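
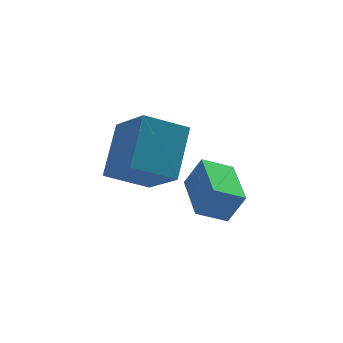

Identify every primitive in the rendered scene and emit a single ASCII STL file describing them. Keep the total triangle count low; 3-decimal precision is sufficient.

solid 
facet normal -0.888 0.085 0.451
outer loop
vertex -3.984 -3.291 4.985
vertex -4.418 -1.931 3.872
vertex -4.743 -4.56 3.73
endloop
endfacet
facet normal 0.240 -0.751 0.615
outer loop
vertex -3.402 -4.689 3.048
vertex -3.984 -3.291 4.985
vertex -4.743 -4.56 3.73
endloop
endfacet
facet normal -0.888 0.085 0.451
outer loop
vertex -4.743 -4.56 3.73
vertex -4.418 -1.931 3.872
vertex -5.178 -3.2 2.617
endloop
endfacet
facet normal -0.392 -0.655 -0.647
outer loop
vertex -5.178 -3.2 2.617
vertex -3.402 -4.689 3.048
vertex -4.743 -4.56 3.73
endloop
endfacet
facet normal 0.392 0.654 0.647
outer loop
vertex -3.984 -3.291 4.985
vertex -3.077 -2.06 3.19
vertex -4.418 -1.931 3.872
endloop
endfacet
facet normal 0.240 -0.751 0.615
outer loop
vertex -2.642 -3.42 4.303
vertex -3.984 -3.291 4.985
vertex -3.402 -4.689 3.048
endloop
endfacet
facet normal 0.392 0.655 0.647
outer loop
vertex -2.642 -3.42 4.303
vertex -3.077 -2.06 3.19
vertex -3.984 -3.291 4.985
endloop
endfacet
facet normal -0.240 0.752 -0.614
outer loop
vertex -4.418 -1.931 3.872
vertex -3.077 -2.06 3.19
vertex -5.178 -3.2 2.617
endloop
endfacet
facet normal -0.392 -0.654 -0.647
outer loop
vertex -3.836 -3.329 1.935
vertex -3.402 -4.689 3.048
vertex -5.178 -3.2 2.617
endloop
endfacet
facet normal -0.240 0.751 -0.615
outer loop
vertex -5.178 -3.2 2.617
vertex -3.077 -2.06 3.19
vertex -3.836 -3.329 1.935
endloop
endfacet
facet normal 0.888 -0.086 -0.451
outer loop
vertex -3.836 -3.329 1.935
vertex -2.642 -3.42 4.303
vertex -3.402 -4.689 3.048
endloop
endfacet
facet normal 0.888 -0.085 -0.451
outer loop
vertex -3.077 -2.06 3.19
vertex -2.642 -3.42 4.303
vertex -3.836 -3.329 1.935
endloop
endfacet
facet normal -0.893 0.059 0.445
outer loop
vertex -1.987 -3.638 1.645
vertex -1.777 -1.839 1.828
vertex -2.486 -3.476 0.622
endloop
endfacet
facet normal -0.115 -0.988 -0.100
outer loop
vertex -1.503 -3.541 0.132
vertex -1.987 -3.638 1.645
vertex -2.486 -3.476 0.622
endloop
endfacet
facet normal -0.894 0.059 0.445
outer loop
vertex -2.486 -3.476 0.622
vertex -1.777 -1.839 1.828
vertex -2.276 -1.677 0.804
endloop
endfacet
facet normal -0.434 0.141 -0.890
outer loop
vertex -2.276 -1.677 0.804
vertex -1.503 -3.541 0.132
vertex -2.486 -3.476 0.622
endloop
endfacet
facet normal 0.434 -0.141 0.890
outer loop
vertex -1.987 -3.638 1.645
vertex -0.794 -1.904 1.338
vertex -1.777 -1.839 1.828
endloop
endfacet
facet normal -0.115 -0.988 -0.100
outer loop
vertex -1.004 -3.703 1.156
vertex -1.987 -3.638 1.645
vertex -1.503 -3.541 0.132
endloop
endfacet
facet normal 0.433 -0.141 0.890
outer loop
vertex -1.004 -3.703 1.156
vertex -0.794 -1.904 1.338
vertex -1.987 -3.638 1.645
endloop
endfacet
facet normal 0.115 0.988 0.100
outer loop
vertex -1.777 -1.839 1.828
vertex -0.794 -1.904 1.338
vertex -2.276 -1.677 0.804
endloop
endfacet
facet normal -0.433 0.141 -0.890
outer loop
vertex -1.293 -1.742 0.315
vertex -1.503 -3.541 0.132
vertex -2.276 -1.677 0.804
endloop
endfacet
facet normal 0.115 0.988 0.100
outer loop
vertex -2.276 -1.677 0.804
vertex -0.794 -1.904 1.338
vertex -1.293 -1.742 0.315
endloop
endfacet
facet normal 0.894 -0.059 -0.445
outer loop
vertex -1.293 -1.742 0.315
vertex -1.004 -3.703 1.156
vertex -1.503 -3.541 0.132
endloop
endfacet
facet normal 0.893 -0.059 -0.445
outer loop
vertex -0.794 -1.904 1.338
vertex -1.004 -3.703 1.156
vertex -1.293 -1.742 0.315
endloop
endfacet

endsolid


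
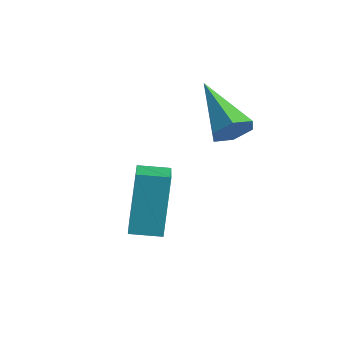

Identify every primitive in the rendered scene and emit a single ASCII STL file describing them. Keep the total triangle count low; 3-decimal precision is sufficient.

solid 
facet normal -0.705 0.628 -0.331
outer loop
vertex 2.38 -1.75 -2.057
vertex 3.081 -1.017 -2.159
vertex 2.76 -2.397 -4.093
endloop
endfacet
facet normal -0.688 -0.719 0.100
outer loop
vertex 3.979 -3.483 -3.521
vertex 2.38 -1.75 -2.057
vertex 2.76 -2.397 -4.093
endloop
endfacet
facet normal -0.705 0.627 -0.331
outer loop
vertex 2.76 -2.397 -4.093
vertex 3.081 -1.017 -2.159
vertex 3.461 -1.663 -4.195
endloop
endfacet
facet normal 0.175 -0.298 -0.938
outer loop
vertex 3.461 -1.663 -4.195
vertex 3.979 -3.483 -3.521
vertex 2.76 -2.397 -4.093
endloop
endfacet
facet normal -0.175 0.298 0.938
outer loop
vertex 2.38 -1.75 -2.057
vertex 4.3 -2.103 -1.587
vertex 3.081 -1.017 -2.159
endloop
endfacet
facet normal -0.688 -0.719 0.100
outer loop
vertex 3.599 -2.837 -1.485
vertex 2.38 -1.75 -2.057
vertex 3.979 -3.483 -3.521
endloop
endfacet
facet normal -0.175 0.298 0.939
outer loop
vertex 3.599 -2.837 -1.485
vertex 4.3 -2.103 -1.587
vertex 2.38 -1.75 -2.057
endloop
endfacet
facet normal 0.688 0.719 -0.100
outer loop
vertex 3.081 -1.017 -2.159
vertex 4.3 -2.103 -1.587
vertex 3.461 -1.663 -4.195
endloop
endfacet
facet normal 0.175 -0.298 -0.938
outer loop
vertex 4.68 -2.75 -3.623
vertex 3.979 -3.483 -3.521
vertex 3.461 -1.663 -4.195
endloop
endfacet
facet normal 0.688 0.719 -0.100
outer loop
vertex 3.461 -1.663 -4.195
vertex 4.3 -2.103 -1.587
vertex 4.68 -2.75 -3.623
endloop
endfacet
facet normal 0.705 -0.628 0.331
outer loop
vertex 4.68 -2.75 -3.623
vertex 3.599 -2.837 -1.485
vertex 3.979 -3.483 -3.521
endloop
endfacet
facet normal 0.705 -0.627 0.331
outer loop
vertex 4.3 -2.103 -1.587
vertex 3.599 -2.837 -1.485
vertex 4.68 -2.75 -3.623
endloop
endfacet
facet normal 0.821 -0.224 -0.525
outer loop
vertex 4.767 -0.146 0.132
vertex 4.475 0.156 -0.453
vertex 4.872 0.553 -0.002
endloop
endfacet
facet normal 0.305 0.135 0.943
outer loop
vertex 4.767 -0.146 0.132
vertex 4.872 0.553 -0.002
vertex 2.685 0.644 0.693
endloop
endfacet
facet normal 0.821 -0.224 -0.525
outer loop
vertex 4.872 0.553 -0.002
vertex 4.475 0.156 -0.453
vertex 4.58 0.855 -0.587
endloop
endfacet
facet normal 0.161 0.907 0.388
outer loop
vertex 4.872 0.553 -0.002
vertex 4.58 0.855 -0.587
vertex 2.685 0.644 0.693
endloop
endfacet
facet normal 0.820 -0.224 -0.526
outer loop
vertex 4.58 0.855 -0.587
vertex 4.475 0.156 -0.453
vertex 4.183 0.458 -1.037
endloop
endfacet
facet normal -0.370 0.834 -0.410
outer loop
vertex 4.58 0.855 -0.587
vertex 4.183 0.458 -1.037
vertex 2.685 0.644 0.693
endloop
endfacet
facet normal 0.821 -0.224 -0.526
outer loop
vertex 4.183 0.458 -1.037
vertex 4.475 0.156 -0.453
vertex 4.078 -0.242 -0.903
endloop
endfacet
facet normal -0.757 -0.012 -0.654
outer loop
vertex 4.183 0.458 -1.037
vertex 4.078 -0.242 -0.903
vertex 2.685 0.644 0.693
endloop
endfacet
facet normal 0.821 -0.224 -0.525
outer loop
vertex 4.078 -0.242 -0.903
vertex 4.475 0.156 -0.453
vertex 4.37 -0.544 -0.318
endloop
endfacet
facet normal -0.612 -0.784 -0.099
outer loop
vertex 4.078 -0.242 -0.903
vertex 4.37 -0.544 -0.318
vertex 2.685 0.644 0.693
endloop
endfacet
facet normal 0.821 -0.224 -0.525
outer loop
vertex 4.37 -0.544 -0.318
vertex 4.475 0.156 -0.453
vertex 4.767 -0.146 0.132
endloop
endfacet
facet normal -0.081 -0.710 0.699
outer loop
vertex 4.37 -0.544 -0.318
vertex 4.767 -0.146 0.132
vertex 2.685 0.644 0.693
endloop
endfacet

endsolid


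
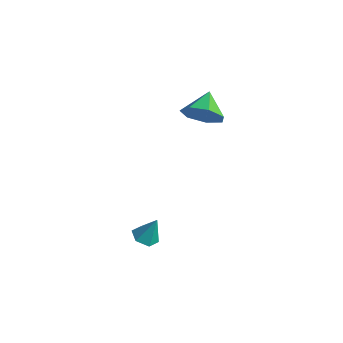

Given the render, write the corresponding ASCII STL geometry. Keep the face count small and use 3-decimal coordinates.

solid 
facet normal -0.254 -0.318 -0.914
outer loop
vertex 2.855 -2.909 -4.232
vertex 2.39 -3.208 -3.999
vertex 2.322 -2.639 -4.178
endloop
endfacet
facet normal 0.452 0.892 0.005
outer loop
vertex 2.855 -2.909 -4.232
vertex 2.322 -2.639 -4.178
vertex 2.69 -2.832 -2.921
endloop
endfacet
facet normal -0.255 -0.318 -0.913
outer loop
vertex 2.322 -2.639 -4.178
vertex 2.39 -3.208 -3.999
vertex 1.857 -2.938 -3.944
endloop
endfacet
facet normal -0.427 0.866 0.258
outer loop
vertex 2.322 -2.639 -4.178
vertex 1.857 -2.938 -3.944
vertex 2.69 -2.832 -2.921
endloop
endfacet
facet normal -0.255 -0.318 -0.913
outer loop
vertex 1.857 -2.938 -3.944
vertex 2.39 -3.208 -3.999
vertex 1.925 -3.507 -3.765
endloop
endfacet
facet normal -0.777 0.103 0.622
outer loop
vertex 1.857 -2.938 -3.944
vertex 1.925 -3.507 -3.765
vertex 2.69 -2.832 -2.921
endloop
endfacet
facet normal -0.254 -0.320 -0.913
outer loop
vertex 1.925 -3.507 -3.765
vertex 2.39 -3.208 -3.999
vertex 2.458 -3.776 -3.819
endloop
endfacet
facet normal -0.247 -0.635 0.732
outer loop
vertex 1.925 -3.507 -3.765
vertex 2.458 -3.776 -3.819
vertex 2.69 -2.832 -2.921
endloop
endfacet
facet normal -0.254 -0.320 -0.913
outer loop
vertex 2.458 -3.776 -3.819
vertex 2.39 -3.208 -3.999
vertex 2.923 -3.478 -4.053
endloop
endfacet
facet normal 0.632 -0.610 0.478
outer loop
vertex 2.458 -3.776 -3.819
vertex 2.923 -3.478 -4.053
vertex 2.69 -2.832 -2.921
endloop
endfacet
facet normal -0.254 -0.318 -0.914
outer loop
vertex 2.923 -3.478 -4.053
vertex 2.39 -3.208 -3.999
vertex 2.855 -2.909 -4.232
endloop
endfacet
facet normal 0.982 0.153 0.115
outer loop
vertex 2.923 -3.478 -4.053
vertex 2.855 -2.909 -4.232
vertex 2.69 -2.832 -2.921
endloop
endfacet
facet normal 0.478 -0.766 -0.431
outer loop
vertex 0.672 1.906 -0.365
vertex 0.156 2.04 -1.176
vertex 1.008 2.433 -0.929
endloop
endfacet
facet normal 0.377 0.554 0.742
outer loop
vertex 0.672 1.906 -0.365
vertex 1.008 2.433 -0.929
vertex -0.456 3.02 -0.624
endloop
endfacet
facet normal 0.478 -0.765 -0.431
outer loop
vertex 1.008 2.433 -0.929
vertex 0.156 2.04 -1.176
vertex 0.702 2.664 -1.679
endloop
endfacet
facet normal 0.391 0.912 0.121
outer loop
vertex 1.008 2.433 -0.929
vertex 0.702 2.664 -1.679
vertex -0.456 3.02 -0.624
endloop
endfacet
facet normal 0.478 -0.765 -0.431
outer loop
vertex 0.702 2.664 -1.679
vertex 0.156 2.04 -1.176
vertex -0.015 2.425 -2.049
endloop
endfacet
facet normal -0.092 0.908 -0.408
outer loop
vertex 0.702 2.664 -1.679
vertex -0.015 2.425 -2.049
vertex -0.456 3.02 -0.624
endloop
endfacet
facet normal 0.478 -0.765 -0.431
outer loop
vertex -0.015 2.425 -2.049
vertex 0.156 2.04 -1.176
vertex -0.603 1.896 -1.762
endloop
endfacet
facet normal -0.709 0.545 -0.447
outer loop
vertex -0.015 2.425 -2.049
vertex -0.603 1.896 -1.762
vertex -0.456 3.02 -0.624
endloop
endfacet
facet normal 0.478 -0.766 -0.430
outer loop
vertex -0.603 1.896 -1.762
vertex 0.156 2.04 -1.176
vertex -0.62 1.476 -1.033
endloop
endfacet
facet normal -0.995 0.097 0.033
outer loop
vertex -0.603 1.896 -1.762
vertex -0.62 1.476 -1.033
vertex -0.456 3.02 -0.624
endloop
endfacet
facet normal 0.477 -0.766 -0.431
outer loop
vertex -0.62 1.476 -1.033
vertex 0.156 2.04 -1.176
vertex -0.053 1.48 -0.412
endloop
endfacet
facet normal -0.734 -0.100 0.671
outer loop
vertex -0.62 1.476 -1.033
vertex -0.053 1.48 -0.412
vertex -0.456 3.02 -0.624
endloop
endfacet
facet normal 0.478 -0.766 -0.431
outer loop
vertex -0.053 1.48 -0.412
vertex 0.156 2.04 -1.176
vertex 0.672 1.906 -0.365
endloop
endfacet
facet normal -0.125 0.103 0.987
outer loop
vertex -0.053 1.48 -0.412
vertex 0.672 1.906 -0.365
vertex -0.456 3.02 -0.624
endloop
endfacet

endsolid


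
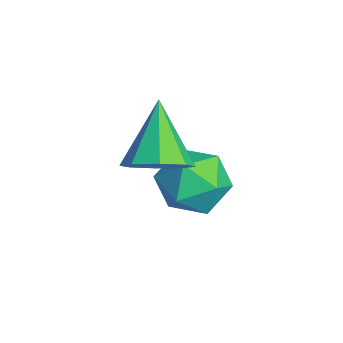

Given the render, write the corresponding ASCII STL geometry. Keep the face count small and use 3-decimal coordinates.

solid 
facet normal 0.726 -0.206 -0.656
outer loop
vertex -1.016 -0.35 3.08
vertex -1.579 -0.248 2.424
vertex -1.038 0.278 2.858
endloop
endfacet
facet normal 0.334 0.325 0.885
outer loop
vertex -1.016 -0.35 3.08
vertex -1.038 0.278 2.858
vertex -2.901 0.128 3.616
endloop
endfacet
facet normal 0.726 -0.206 -0.656
outer loop
vertex -1.038 0.278 2.858
vertex -1.579 -0.248 2.424
vertex -1.377 0.597 2.382
endloop
endfacet
facet normal 0.129 0.864 0.487
outer loop
vertex -1.038 0.278 2.858
vertex -1.377 0.597 2.382
vertex -2.901 0.128 3.616
endloop
endfacet
facet normal 0.728 -0.206 -0.654
outer loop
vertex -1.377 0.597 2.382
vertex -1.579 -0.248 2.424
vertex -1.833 0.422 1.93
endloop
endfacet
facet normal -0.323 0.945 -0.040
outer loop
vertex -1.377 0.597 2.382
vertex -1.833 0.422 1.93
vertex -2.901 0.128 3.616
endloop
endfacet
facet normal 0.727 -0.207 -0.655
outer loop
vertex -1.833 0.422 1.93
vertex -1.579 -0.248 2.424
vertex -2.141 -0.146 1.768
endloop
endfacet
facet normal -0.759 0.522 -0.389
outer loop
vertex -1.833 0.422 1.93
vertex -2.141 -0.146 1.768
vertex -2.901 0.128 3.616
endloop
endfacet
facet normal 0.727 -0.206 -0.655
outer loop
vertex -2.141 -0.146 1.768
vertex -1.579 -0.248 2.424
vertex -2.119 -0.774 1.99
endloop
endfacet
facet normal -0.921 -0.158 -0.355
outer loop
vertex -2.141 -0.146 1.768
vertex -2.119 -0.774 1.99
vertex -2.901 0.128 3.616
endloop
endfacet
facet normal 0.727 -0.206 -0.655
outer loop
vertex -2.119 -0.774 1.99
vertex -1.579 -0.248 2.424
vertex -1.781 -1.093 2.466
endloop
endfacet
facet normal -0.716 -0.697 0.042
outer loop
vertex -2.119 -0.774 1.99
vertex -1.781 -1.093 2.466
vertex -2.901 0.128 3.616
endloop
endfacet
facet normal 0.726 -0.206 -0.656
outer loop
vertex -1.781 -1.093 2.466
vertex -1.579 -0.248 2.424
vertex -1.324 -0.918 2.917
endloop
endfacet
facet normal -0.264 -0.778 0.569
outer loop
vertex -1.781 -1.093 2.466
vertex -1.324 -0.918 2.917
vertex -2.901 0.128 3.616
endloop
endfacet
facet normal 0.727 -0.206 -0.656
outer loop
vertex -1.324 -0.918 2.917
vertex -1.579 -0.248 2.424
vertex -1.016 -0.35 3.08
endloop
endfacet
facet normal 0.171 -0.356 0.919
outer loop
vertex -1.324 -0.918 2.917
vertex -1.016 -0.35 3.08
vertex -2.901 0.128 3.616
endloop
endfacet
facet normal -0.998 0.051 0.026
outer loop
vertex -3.283 1.485 0.494
vertex -3.341 0.515 0.185
vertex -3.304 0.731 1.181
endloop
endfacet
facet normal -0.708 0.486 0.512
outer loop
vertex -3.283 1.485 0.494
vertex -3.304 0.731 1.181
vertex -2.67 1.519 1.309
endloop
endfacet
facet normal -0.280 0.945 0.171
outer loop
vertex -3.283 1.485 0.494
vertex -2.67 1.519 1.309
vertex -2.315 1.79 0.392
endloop
endfacet
facet normal -0.306 0.794 -0.526
outer loop
vertex -3.283 1.485 0.494
vertex -2.315 1.79 0.392
vertex -2.73 1.17 -0.303
endloop
endfacet
facet normal -0.750 0.241 -0.616
outer loop
vertex -3.283 1.485 0.494
vertex -2.73 1.17 -0.303
vertex -3.341 0.515 0.185
endloop
endfacet
facet normal -0.305 0.091 0.948
outer loop
vertex -2.67 1.519 1.309
vertex -3.304 0.731 1.181
vertex -2.35 0.57 1.503
endloop
endfacet
facet normal -0.775 -0.612 0.161
outer loop
vertex -3.304 0.731 1.181
vertex -3.341 0.515 0.185
vertex -2.765 -0.05 0.808
endloop
endfacet
facet normal -0.373 -0.305 -0.876
outer loop
vertex -3.341 0.515 0.185
vertex -2.73 1.17 -0.303
vertex -2.41 0.221 -0.109
endloop
endfacet
facet normal 0.346 0.588 -0.731
outer loop
vertex -2.73 1.17 -0.303
vertex -2.315 1.79 0.392
vertex -1.776 1.009 0.019
endloop
endfacet
facet normal 0.388 0.832 0.396
outer loop
vertex -2.315 1.79 0.392
vertex -2.67 1.519 1.309
vertex -1.739 1.225 1.015
endloop
endfacet
facet normal 0.306 -0.794 0.526
outer loop
vertex -1.797 0.255 0.706
vertex -2.35 0.57 1.503
vertex -2.765 -0.05 0.808
endloop
endfacet
facet normal 0.280 -0.945 -0.171
outer loop
vertex -1.797 0.255 0.706
vertex -2.765 -0.05 0.808
vertex -2.41 0.221 -0.109
endloop
endfacet
facet normal 0.708 -0.486 -0.512
outer loop
vertex -1.797 0.255 0.706
vertex -2.41 0.221 -0.109
vertex -1.776 1.009 0.019
endloop
endfacet
facet normal 0.998 -0.051 -0.026
outer loop
vertex -1.797 0.255 0.706
vertex -1.776 1.009 0.019
vertex -1.739 1.225 1.015
endloop
endfacet
facet normal 0.750 -0.241 0.616
outer loop
vertex -1.797 0.255 0.706
vertex -1.739 1.225 1.015
vertex -2.35 0.57 1.503
endloop
endfacet
facet normal -0.346 -0.588 0.731
outer loop
vertex -2.765 -0.05 0.808
vertex -2.35 0.57 1.503
vertex -3.304 0.731 1.181
endloop
endfacet
facet normal -0.388 -0.832 -0.396
outer loop
vertex -2.41 0.221 -0.109
vertex -2.765 -0.05 0.808
vertex -3.341 0.515 0.185
endloop
endfacet
facet normal 0.305 -0.091 -0.948
outer loop
vertex -1.776 1.009 0.019
vertex -2.41 0.221 -0.109
vertex -2.73 1.17 -0.303
endloop
endfacet
facet normal 0.775 0.612 -0.161
outer loop
vertex -1.739 1.225 1.015
vertex -1.776 1.009 0.019
vertex -2.315 1.79 0.392
endloop
endfacet
facet normal 0.373 0.305 0.876
outer loop
vertex -2.35 0.57 1.503
vertex -1.739 1.225 1.015
vertex -2.67 1.519 1.309
endloop
endfacet

endsolid


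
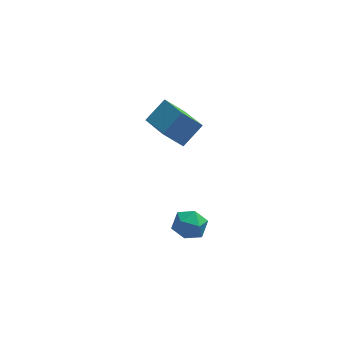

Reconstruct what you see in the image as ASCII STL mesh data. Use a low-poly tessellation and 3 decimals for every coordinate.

solid 
facet normal -0.658 -0.090 0.748
outer loop
vertex -3.208 2.007 0.067
vertex -3.821 3.321 -0.314
vertex -3.948 1.453 -0.65
endloop
endfacet
facet normal 0.410 -0.876 0.254
outer loop
vertex -3.179 1.559 -1.526
vertex -3.208 2.007 0.067
vertex -3.948 1.453 -0.65
endloop
endfacet
facet normal -0.658 -0.090 0.748
outer loop
vertex -3.948 1.453 -0.65
vertex -3.821 3.321 -0.314
vertex -4.562 2.768 -1.032
endloop
endfacet
facet normal -0.633 -0.473 -0.613
outer loop
vertex -4.562 2.768 -1.032
vertex -3.179 1.559 -1.526
vertex -3.948 1.453 -0.65
endloop
endfacet
facet normal 0.633 0.473 0.613
outer loop
vertex -3.208 2.007 0.067
vertex -3.052 3.427 -1.19
vertex -3.821 3.321 -0.314
endloop
endfacet
facet normal 0.408 -0.877 0.254
outer loop
vertex -2.438 2.112 -0.808
vertex -3.208 2.007 0.067
vertex -3.179 1.559 -1.526
endloop
endfacet
facet normal 0.632 0.473 0.613
outer loop
vertex -2.438 2.112 -0.808
vertex -3.052 3.427 -1.19
vertex -3.208 2.007 0.067
endloop
endfacet
facet normal -0.409 0.877 -0.253
outer loop
vertex -3.821 3.321 -0.314
vertex -3.052 3.427 -1.19
vertex -4.562 2.768 -1.032
endloop
endfacet
facet normal -0.633 -0.473 -0.613
outer loop
vertex -3.792 2.873 -1.907
vertex -3.179 1.559 -1.526
vertex -4.562 2.768 -1.032
endloop
endfacet
facet normal -0.409 0.876 -0.255
outer loop
vertex -4.562 2.768 -1.032
vertex -3.052 3.427 -1.19
vertex -3.792 2.873 -1.907
endloop
endfacet
facet normal 0.658 0.090 -0.748
outer loop
vertex -3.792 2.873 -1.907
vertex -2.438 2.112 -0.808
vertex -3.179 1.559 -1.526
endloop
endfacet
facet normal 0.658 0.090 -0.748
outer loop
vertex -3.052 3.427 -1.19
vertex -2.438 2.112 -0.808
vertex -3.792 2.873 -1.907
endloop
endfacet
facet normal -0.344 0.939 0.026
outer loop
vertex -3.422 -1.636 -2.98
vertex -3.514 -1.689 -2.273
vertex -2.892 -1.454 -2.536
endloop
endfacet
facet normal 0.128 0.855 -0.503
outer loop
vertex -3.422 -1.636 -2.98
vertex -2.892 -1.454 -2.536
vertex -2.749 -1.825 -3.13
endloop
endfacet
facet normal -0.113 0.339 -0.934
outer loop
vertex -3.422 -1.636 -2.98
vertex -2.749 -1.825 -3.13
vertex -3.283 -2.29 -3.234
endloop
endfacet
facet normal -0.734 0.104 -0.671
outer loop
vertex -3.422 -1.636 -2.98
vertex -3.283 -2.29 -3.234
vertex -3.755 -2.205 -2.704
endloop
endfacet
facet normal -0.877 0.475 -0.078
outer loop
vertex -3.422 -1.636 -2.98
vertex -3.755 -2.205 -2.704
vertex -3.514 -1.689 -2.273
endloop
endfacet
facet normal 0.743 0.633 -0.217
outer loop
vertex -2.749 -1.825 -3.13
vertex -2.892 -1.454 -2.536
vertex -2.425 -1.995 -2.516
endloop
endfacet
facet normal -0.021 0.770 0.638
outer loop
vertex -2.892 -1.454 -2.536
vertex -3.514 -1.689 -2.273
vertex -2.897 -1.91 -1.986
endloop
endfacet
facet normal -0.882 0.019 0.471
outer loop
vertex -3.514 -1.689 -2.273
vertex -3.755 -2.205 -2.704
vertex -3.431 -2.375 -2.09
endloop
endfacet
facet normal -0.652 -0.581 -0.487
outer loop
vertex -3.755 -2.205 -2.704
vertex -3.283 -2.29 -3.234
vertex -3.288 -2.746 -2.684
endloop
endfacet
facet normal 0.353 -0.201 -0.914
outer loop
vertex -3.283 -2.29 -3.234
vertex -2.749 -1.825 -3.13
vertex -2.666 -2.511 -2.947
endloop
endfacet
facet normal 0.734 -0.104 0.671
outer loop
vertex -2.758 -2.564 -2.24
vertex -2.425 -1.995 -2.516
vertex -2.897 -1.91 -1.986
endloop
endfacet
facet normal 0.113 -0.339 0.934
outer loop
vertex -2.758 -2.564 -2.24
vertex -2.897 -1.91 -1.986
vertex -3.431 -2.375 -2.09
endloop
endfacet
facet normal -0.128 -0.855 0.503
outer loop
vertex -2.758 -2.564 -2.24
vertex -3.431 -2.375 -2.09
vertex -3.288 -2.746 -2.684
endloop
endfacet
facet normal 0.344 -0.939 -0.026
outer loop
vertex -2.758 -2.564 -2.24
vertex -3.288 -2.746 -2.684
vertex -2.666 -2.511 -2.947
endloop
endfacet
facet normal 0.877 -0.475 0.078
outer loop
vertex -2.758 -2.564 -2.24
vertex -2.666 -2.511 -2.947
vertex -2.425 -1.995 -2.516
endloop
endfacet
facet normal 0.652 0.581 0.487
outer loop
vertex -2.897 -1.91 -1.986
vertex -2.425 -1.995 -2.516
vertex -2.892 -1.454 -2.536
endloop
endfacet
facet normal -0.353 0.201 0.914
outer loop
vertex -3.431 -2.375 -2.09
vertex -2.897 -1.91 -1.986
vertex -3.514 -1.689 -2.273
endloop
endfacet
facet normal -0.743 -0.633 0.217
outer loop
vertex -3.288 -2.746 -2.684
vertex -3.431 -2.375 -2.09
vertex -3.755 -2.205 -2.704
endloop
endfacet
facet normal 0.021 -0.770 -0.638
outer loop
vertex -2.666 -2.511 -2.947
vertex -3.288 -2.746 -2.684
vertex -3.283 -2.29 -3.234
endloop
endfacet
facet normal 0.882 -0.019 -0.471
outer loop
vertex -2.425 -1.995 -2.516
vertex -2.666 -2.511 -2.947
vertex -2.749 -1.825 -3.13
endloop
endfacet

endsolid


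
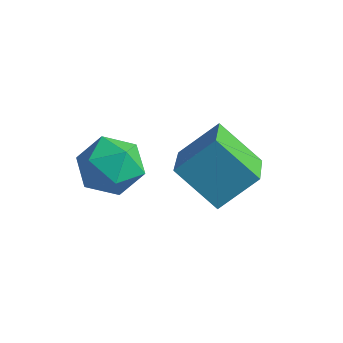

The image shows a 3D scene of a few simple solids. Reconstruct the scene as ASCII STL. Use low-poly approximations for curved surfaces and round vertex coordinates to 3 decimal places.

solid 
facet normal -0.739 -0.167 0.653
outer loop
vertex 1.976 -1.269 4.662
vertex 1.023 0.132 3.943
vertex 1.264 -2.303 3.592
endloop
endfacet
facet normal 0.518 -0.761 0.391
outer loop
vertex 2.637 -1.992 2.377
vertex 1.976 -1.269 4.662
vertex 1.264 -2.303 3.592
endloop
endfacet
facet normal -0.738 -0.167 0.654
outer loop
vertex 1.264 -2.303 3.592
vertex 1.023 0.132 3.943
vertex 0.31 -0.903 2.873
endloop
endfacet
facet normal -0.432 -0.627 -0.648
outer loop
vertex 0.31 -0.903 2.873
vertex 2.637 -1.992 2.377
vertex 1.264 -2.303 3.592
endloop
endfacet
facet normal 0.432 0.627 0.649
outer loop
vertex 1.976 -1.269 4.662
vertex 2.396 0.443 2.728
vertex 1.023 0.132 3.943
endloop
endfacet
facet normal 0.518 -0.761 0.391
outer loop
vertex 3.35 -0.957 3.447
vertex 1.976 -1.269 4.662
vertex 2.637 -1.992 2.377
endloop
endfacet
facet normal 0.431 0.627 0.649
outer loop
vertex 3.35 -0.957 3.447
vertex 2.396 0.443 2.728
vertex 1.976 -1.269 4.662
endloop
endfacet
facet normal -0.518 0.761 -0.391
outer loop
vertex 1.023 0.132 3.943
vertex 2.396 0.443 2.728
vertex 0.31 -0.903 2.873
endloop
endfacet
facet normal -0.432 -0.627 -0.649
outer loop
vertex 1.684 -0.591 1.658
vertex 2.637 -1.992 2.377
vertex 0.31 -0.903 2.873
endloop
endfacet
facet normal -0.518 0.761 -0.391
outer loop
vertex 0.31 -0.903 2.873
vertex 2.396 0.443 2.728
vertex 1.684 -0.591 1.658
endloop
endfacet
facet normal 0.738 0.167 -0.653
outer loop
vertex 1.684 -0.591 1.658
vertex 3.35 -0.957 3.447
vertex 2.637 -1.992 2.377
endloop
endfacet
facet normal 0.738 0.168 -0.653
outer loop
vertex 2.396 0.443 2.728
vertex 3.35 -0.957 3.447
vertex 1.684 -0.591 1.658
endloop
endfacet
facet normal -0.514 -0.842 0.161
outer loop
vertex -1.515 -3.364 3.336
vertex -0.689 -3.956 2.879
vertex -0.686 -3.748 3.974
endloop
endfacet
facet normal -0.668 -0.351 0.656
outer loop
vertex -1.515 -3.364 3.336
vertex -0.686 -3.748 3.974
vertex -1.076 -2.716 4.129
endloop
endfacet
facet normal -0.919 0.227 0.323
outer loop
vertex -1.515 -3.364 3.336
vertex -1.076 -2.716 4.129
vertex -1.321 -2.286 3.13
endloop
endfacet
facet normal -0.921 0.093 -0.379
outer loop
vertex -1.515 -3.364 3.336
vertex -1.321 -2.286 3.13
vertex -1.081 -3.053 2.358
endloop
endfacet
facet normal -0.671 -0.567 -0.478
outer loop
vertex -1.515 -3.364 3.336
vertex -1.081 -3.053 2.358
vertex -0.689 -3.956 2.879
endloop
endfacet
facet normal -0.059 -0.170 0.984
outer loop
vertex -1.076 -2.716 4.129
vertex -0.686 -3.748 3.974
vertex 0.021 -2.907 4.162
endloop
endfacet
facet normal 0.188 -0.965 0.183
outer loop
vertex -0.686 -3.748 3.974
vertex -0.689 -3.956 2.879
vertex 0.261 -3.674 3.39
endloop
endfacet
facet normal -0.065 -0.520 -0.852
outer loop
vertex -0.689 -3.956 2.879
vertex -1.081 -3.053 2.358
vertex 0.016 -3.244 2.391
endloop
endfacet
facet normal -0.469 0.549 -0.691
outer loop
vertex -1.081 -3.053 2.358
vertex -1.321 -2.286 3.13
vertex -0.374 -2.212 2.546
endloop
endfacet
facet normal -0.466 0.765 0.444
outer loop
vertex -1.321 -2.286 3.13
vertex -1.076 -2.716 4.129
vertex -0.371 -2.004 3.641
endloop
endfacet
facet normal 0.921 -0.093 0.379
outer loop
vertex 0.455 -2.596 3.184
vertex 0.021 -2.907 4.162
vertex 0.261 -3.674 3.39
endloop
endfacet
facet normal 0.919 -0.227 -0.323
outer loop
vertex 0.455 -2.596 3.184
vertex 0.261 -3.674 3.39
vertex 0.016 -3.244 2.391
endloop
endfacet
facet normal 0.668 0.351 -0.656
outer loop
vertex 0.455 -2.596 3.184
vertex 0.016 -3.244 2.391
vertex -0.374 -2.212 2.546
endloop
endfacet
facet normal 0.514 0.842 -0.161
outer loop
vertex 0.455 -2.596 3.184
vertex -0.374 -2.212 2.546
vertex -0.371 -2.004 3.641
endloop
endfacet
facet normal 0.671 0.567 0.478
outer loop
vertex 0.455 -2.596 3.184
vertex -0.371 -2.004 3.641
vertex 0.021 -2.907 4.162
endloop
endfacet
facet normal 0.469 -0.549 0.691
outer loop
vertex 0.261 -3.674 3.39
vertex 0.021 -2.907 4.162
vertex -0.686 -3.748 3.974
endloop
endfacet
facet normal 0.466 -0.765 -0.444
outer loop
vertex 0.016 -3.244 2.391
vertex 0.261 -3.674 3.39
vertex -0.689 -3.956 2.879
endloop
endfacet
facet normal 0.059 0.170 -0.984
outer loop
vertex -0.374 -2.212 2.546
vertex 0.016 -3.244 2.391
vertex -1.081 -3.053 2.358
endloop
endfacet
facet normal -0.188 0.965 -0.183
outer loop
vertex -0.371 -2.004 3.641
vertex -0.374 -2.212 2.546
vertex -1.321 -2.286 3.13
endloop
endfacet
facet normal 0.065 0.520 0.852
outer loop
vertex 0.021 -2.907 4.162
vertex -0.371 -2.004 3.641
vertex -1.076 -2.716 4.129
endloop
endfacet

endsolid


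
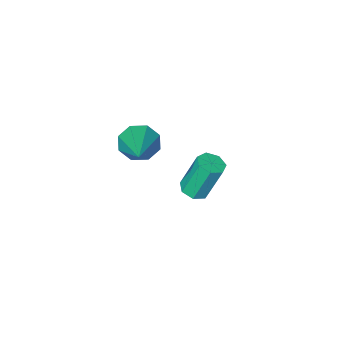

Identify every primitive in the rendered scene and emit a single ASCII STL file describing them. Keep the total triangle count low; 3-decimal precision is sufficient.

solid 
facet normal 0.286 -0.209 -0.935
outer loop
vertex 0.589 -4.416 -3.795
vertex 0.22 -3.978 -4.006
vertex 0.804 -3.934 -3.837
endloop
endfacet
facet normal 0.868 -0.357 0.346
outer loop
vertex 0.589 -4.416 -3.795
vertex 0.804 -3.934 -3.837
vertex 0.07 -4.039 -2.103
endloop
endfacet
facet normal 0.868 -0.356 0.346
outer loop
vertex 0.07 -4.039 -2.103
vertex 0.804 -3.934 -3.837
vertex 0.284 -3.557 -2.144
endloop
endfacet
facet normal -0.288 0.207 0.935
outer loop
vertex 0.07 -4.039 -2.103
vertex 0.284 -3.557 -2.144
vertex -0.3 -3.602 -2.314
endloop
endfacet
facet normal 0.286 -0.209 -0.935
outer loop
vertex 0.804 -3.934 -3.837
vertex 0.22 -3.978 -4.006
vertex 0.579 -3.485 -4.006
endloop
endfacet
facet normal 0.859 0.489 0.155
outer loop
vertex 0.804 -3.934 -3.837
vertex 0.579 -3.485 -4.006
vertex 0.284 -3.557 -2.144
endloop
endfacet
facet normal 0.859 0.489 0.155
outer loop
vertex 0.284 -3.557 -2.144
vertex 0.579 -3.485 -4.006
vertex 0.059 -3.108 -2.313
endloop
endfacet
facet normal -0.288 0.207 0.935
outer loop
vertex 0.284 -3.557 -2.144
vertex 0.059 -3.108 -2.313
vertex -0.3 -3.602 -2.314
endloop
endfacet
facet normal 0.286 -0.208 -0.935
outer loop
vertex 0.579 -3.485 -4.006
vertex 0.22 -3.978 -4.006
vertex 0.083 -3.408 -4.175
endloop
endfacet
facet normal 0.202 0.967 -0.153
outer loop
vertex 0.579 -3.485 -4.006
vertex 0.083 -3.408 -4.175
vertex 0.059 -3.108 -2.313
endloop
endfacet
facet normal 0.201 0.967 -0.153
outer loop
vertex 0.059 -3.108 -2.313
vertex 0.083 -3.408 -4.175
vertex -0.436 -3.032 -2.483
endloop
endfacet
facet normal -0.289 0.208 0.934
outer loop
vertex 0.059 -3.108 -2.313
vertex -0.436 -3.032 -2.483
vertex -0.3 -3.602 -2.314
endloop
endfacet
facet normal 0.288 -0.208 -0.935
outer loop
vertex 0.083 -3.408 -4.175
vertex 0.22 -3.978 -4.006
vertex -0.309 -3.761 -4.217
endloop
endfacet
facet normal -0.607 0.715 -0.345
outer loop
vertex 0.083 -3.408 -4.175
vertex -0.309 -3.761 -4.217
vertex -0.436 -3.032 -2.483
endloop
endfacet
facet normal -0.605 0.717 -0.346
outer loop
vertex -0.436 -3.032 -2.483
vertex -0.309 -3.761 -4.217
vertex -0.829 -3.384 -2.525
endloop
endfacet
facet normal -0.287 0.209 0.935
outer loop
vertex -0.436 -3.032 -2.483
vertex -0.829 -3.384 -2.525
vertex -0.3 -3.602 -2.314
endloop
endfacet
facet normal 0.287 -0.209 -0.935
outer loop
vertex -0.309 -3.761 -4.217
vertex 0.22 -3.978 -4.006
vertex -0.304 -4.277 -4.1
endloop
endfacet
facet normal -0.958 -0.072 -0.278
outer loop
vertex -0.309 -3.761 -4.217
vertex -0.304 -4.277 -4.1
vertex -0.829 -3.384 -2.525
endloop
endfacet
facet normal -0.958 -0.074 -0.277
outer loop
vertex -0.829 -3.384 -2.525
vertex -0.304 -4.277 -4.1
vertex -0.823 -3.9 -2.408
endloop
endfacet
facet normal -0.287 0.209 0.935
outer loop
vertex -0.829 -3.384 -2.525
vertex -0.823 -3.9 -2.408
vertex -0.3 -3.602 -2.314
endloop
endfacet
facet normal 0.286 -0.208 -0.935
outer loop
vertex -0.304 -4.277 -4.1
vertex 0.22 -3.978 -4.006
vertex 0.096 -4.568 -3.913
endloop
endfacet
facet normal -0.588 -0.809 -0.000
outer loop
vertex -0.304 -4.277 -4.1
vertex 0.096 -4.568 -3.913
vertex -0.823 -3.9 -2.408
endloop
endfacet
facet normal -0.589 -0.808 -0.001
outer loop
vertex -0.823 -3.9 -2.408
vertex 0.096 -4.568 -3.913
vertex -0.423 -4.192 -2.22
endloop
endfacet
facet normal -0.287 0.209 0.935
outer loop
vertex -0.823 -3.9 -2.408
vertex -0.423 -4.192 -2.22
vertex -0.3 -3.602 -2.314
endloop
endfacet
facet normal 0.288 -0.208 -0.935
outer loop
vertex 0.096 -4.568 -3.913
vertex 0.22 -3.978 -4.006
vertex 0.589 -4.416 -3.795
endloop
endfacet
facet normal 0.222 -0.935 0.276
outer loop
vertex 0.096 -4.568 -3.913
vertex 0.589 -4.416 -3.795
vertex -0.423 -4.192 -2.22
endloop
endfacet
facet normal 0.224 -0.934 0.277
outer loop
vertex -0.423 -4.192 -2.22
vertex 0.589 -4.416 -3.795
vertex 0.07 -4.039 -2.103
endloop
endfacet
facet normal -0.287 0.209 0.935
outer loop
vertex -0.423 -4.192 -2.22
vertex 0.07 -4.039 -2.103
vertex -0.3 -3.602 -2.314
endloop
endfacet
facet normal -0.443 -0.763 -0.472
outer loop
vertex 3.45 -3.076 0.26
vertex 3.017 -3.236 0.925
vertex 2.911 -2.77 0.271
endloop
endfacet
facet normal 0.353 0.646 -0.676
outer loop
vertex 3.45 -3.076 0.26
vertex 2.911 -2.77 0.271
vertex 3.963 -1.604 1.935
endloop
endfacet
facet normal -0.442 -0.763 -0.472
outer loop
vertex 2.911 -2.77 0.271
vertex 3.017 -3.236 0.925
vertex 2.434 -2.738 0.666
endloop
endfacet
facet normal -0.290 0.860 -0.420
outer loop
vertex 2.911 -2.77 0.271
vertex 2.434 -2.738 0.666
vertex 3.963 -1.604 1.935
endloop
endfacet
facet normal -0.442 -0.763 -0.472
outer loop
vertex 2.434 -2.738 0.666
vertex 3.017 -3.236 0.925
vertex 2.298 -2.997 1.212
endloop
endfacet
facet normal -0.675 0.717 0.172
outer loop
vertex 2.434 -2.738 0.666
vertex 2.298 -2.997 1.212
vertex 3.963 -1.604 1.935
endloop
endfacet
facet normal -0.442 -0.763 -0.471
outer loop
vertex 2.298 -2.997 1.212
vertex 3.017 -3.236 0.925
vertex 2.583 -3.396 1.591
endloop
endfacet
facet normal -0.581 0.303 0.755
outer loop
vertex 2.298 -2.997 1.212
vertex 2.583 -3.396 1.591
vertex 3.963 -1.604 1.935
endloop
endfacet
facet normal -0.442 -0.763 -0.471
outer loop
vertex 2.583 -3.396 1.591
vertex 3.017 -3.236 0.925
vertex 3.123 -3.702 1.58
endloop
endfacet
facet normal -0.061 -0.143 0.988
outer loop
vertex 2.583 -3.396 1.591
vertex 3.123 -3.702 1.58
vertex 3.963 -1.604 1.935
endloop
endfacet
facet normal -0.443 -0.763 -0.471
outer loop
vertex 3.123 -3.702 1.58
vertex 3.017 -3.236 0.925
vertex 3.6 -3.735 1.185
endloop
endfacet
facet normal 0.581 -0.356 0.732
outer loop
vertex 3.123 -3.702 1.58
vertex 3.6 -3.735 1.185
vertex 3.963 -1.604 1.935
endloop
endfacet
facet normal -0.443 -0.763 -0.471
outer loop
vertex 3.6 -3.735 1.185
vertex 3.017 -3.236 0.925
vertex 3.735 -3.476 0.638
endloop
endfacet
facet normal 0.967 -0.213 0.138
outer loop
vertex 3.6 -3.735 1.185
vertex 3.735 -3.476 0.638
vertex 3.963 -1.604 1.935
endloop
endfacet
facet normal -0.443 -0.762 -0.472
outer loop
vertex 3.735 -3.476 0.638
vertex 3.017 -3.236 0.925
vertex 3.45 -3.076 0.26
endloop
endfacet
facet normal 0.873 0.202 -0.445
outer loop
vertex 3.735 -3.476 0.638
vertex 3.45 -3.076 0.26
vertex 3.963 -1.604 1.935
endloop
endfacet

endsolid


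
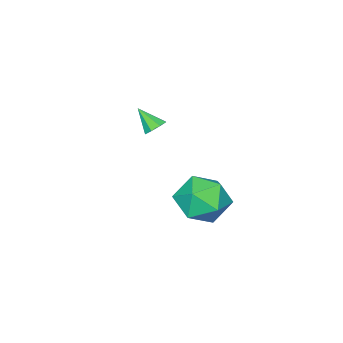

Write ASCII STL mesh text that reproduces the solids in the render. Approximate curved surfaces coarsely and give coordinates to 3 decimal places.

solid 
facet normal -0.094 0.696 -0.712
outer loop
vertex -3.294 -2.806 -1.624
vertex -3.827 -2.725 -1.474
vertex -3.336 -2.504 -1.323
endloop
endfacet
facet normal 0.949 -0.147 0.280
outer loop
vertex -3.294 -2.806 -1.624
vertex -3.336 -2.504 -1.323
vertex -3.713 -3.575 -0.606
endloop
endfacet
facet normal -0.095 0.697 -0.710
outer loop
vertex -3.336 -2.504 -1.323
vertex -3.827 -2.725 -1.474
vertex -3.665 -2.332 -1.11
endloop
endfacet
facet normal 0.620 0.274 0.735
outer loop
vertex -3.336 -2.504 -1.323
vertex -3.665 -2.332 -1.11
vertex -3.713 -3.575 -0.606
endloop
endfacet
facet normal -0.092 0.697 -0.711
outer loop
vertex -3.665 -2.332 -1.11
vertex -3.827 -2.725 -1.474
vertex -4.09 -2.389 -1.111
endloop
endfacet
facet normal -0.053 0.377 0.925
outer loop
vertex -3.665 -2.332 -1.11
vertex -4.09 -2.389 -1.111
vertex -3.713 -3.575 -0.606
endloop
endfacet
facet normal -0.095 0.695 -0.712
outer loop
vertex -4.09 -2.389 -1.111
vertex -3.827 -2.725 -1.474
vertex -4.361 -2.644 -1.324
endloop
endfacet
facet normal -0.671 0.100 0.735
outer loop
vertex -4.09 -2.389 -1.111
vertex -4.361 -2.644 -1.324
vertex -3.713 -3.575 -0.606
endloop
endfacet
facet normal -0.094 0.696 -0.712
outer loop
vertex -4.361 -2.644 -1.324
vertex -3.827 -2.725 -1.474
vertex -4.319 -2.946 -1.625
endloop
endfacet
facet normal -0.876 -0.397 0.276
outer loop
vertex -4.361 -2.644 -1.324
vertex -4.319 -2.946 -1.625
vertex -3.713 -3.575 -0.606
endloop
endfacet
facet normal -0.094 0.696 -0.712
outer loop
vertex -4.319 -2.946 -1.625
vertex -3.827 -2.725 -1.474
vertex -3.989 -3.119 -1.838
endloop
endfacet
facet normal -0.546 -0.818 -0.181
outer loop
vertex -4.319 -2.946 -1.625
vertex -3.989 -3.119 -1.838
vertex -3.713 -3.575 -0.606
endloop
endfacet
facet normal -0.094 0.696 -0.712
outer loop
vertex -3.989 -3.119 -1.838
vertex -3.827 -2.725 -1.474
vertex -3.565 -3.061 -1.837
endloop
endfacet
facet normal 0.127 -0.921 -0.369
outer loop
vertex -3.989 -3.119 -1.838
vertex -3.565 -3.061 -1.837
vertex -3.713 -3.575 -0.606
endloop
endfacet
facet normal -0.095 0.696 -0.712
outer loop
vertex -3.565 -3.061 -1.837
vertex -3.827 -2.725 -1.474
vertex -3.294 -2.806 -1.624
endloop
endfacet
facet normal 0.745 -0.643 -0.179
outer loop
vertex -3.565 -3.061 -1.837
vertex -3.294 -2.806 -1.624
vertex -3.713 -3.575 -0.606
endloop
endfacet
facet normal -0.577 -0.678 0.454
outer loop
vertex -2.43 1.683 -1.947
vertex -1.752 0.78 -2.434
vertex -1.449 1.255 -1.34
endloop
endfacet
facet normal -0.548 -0.073 0.833
outer loop
vertex -2.43 1.683 -1.947
vertex -1.449 1.255 -1.34
vertex -1.669 2.465 -1.378
endloop
endfacet
facet normal -0.784 0.457 0.420
outer loop
vertex -2.43 1.683 -1.947
vertex -1.669 2.465 -1.378
vertex -2.108 2.737 -2.494
endloop
endfacet
facet normal -0.960 0.182 -0.215
outer loop
vertex -2.43 1.683 -1.947
vertex -2.108 2.737 -2.494
vertex -2.159 1.696 -3.147
endloop
endfacet
facet normal -0.832 -0.520 -0.193
outer loop
vertex -2.43 1.683 -1.947
vertex -2.159 1.696 -3.147
vertex -1.752 0.78 -2.434
endloop
endfacet
facet normal 0.137 0.056 0.989
outer loop
vertex -1.669 2.465 -1.378
vertex -1.449 1.255 -1.34
vertex -0.521 2.044 -1.513
endloop
endfacet
facet normal 0.089 -0.922 0.376
outer loop
vertex -1.449 1.255 -1.34
vertex -1.752 0.78 -2.434
vertex -0.572 1.003 -2.166
endloop
endfacet
facet normal -0.323 -0.667 -0.672
outer loop
vertex -1.752 0.78 -2.434
vertex -2.159 1.696 -3.147
vertex -1.011 1.275 -3.282
endloop
endfacet
facet normal -0.530 0.469 -0.706
outer loop
vertex -2.159 1.696 -3.147
vertex -2.108 2.737 -2.494
vertex -1.231 2.485 -3.32
endloop
endfacet
facet normal -0.246 0.915 0.320
outer loop
vertex -2.108 2.737 -2.494
vertex -1.669 2.465 -1.378
vertex -0.928 2.96 -2.226
endloop
endfacet
facet normal 0.960 -0.182 0.215
outer loop
vertex -0.25 2.057 -2.713
vertex -0.521 2.044 -1.513
vertex -0.572 1.003 -2.166
endloop
endfacet
facet normal 0.784 -0.457 -0.420
outer loop
vertex -0.25 2.057 -2.713
vertex -0.572 1.003 -2.166
vertex -1.011 1.275 -3.282
endloop
endfacet
facet normal 0.548 0.073 -0.833
outer loop
vertex -0.25 2.057 -2.713
vertex -1.011 1.275 -3.282
vertex -1.231 2.485 -3.32
endloop
endfacet
facet normal 0.577 0.678 -0.454
outer loop
vertex -0.25 2.057 -2.713
vertex -1.231 2.485 -3.32
vertex -0.928 2.96 -2.226
endloop
endfacet
facet normal 0.832 0.520 0.193
outer loop
vertex -0.25 2.057 -2.713
vertex -0.928 2.96 -2.226
vertex -0.521 2.044 -1.513
endloop
endfacet
facet normal 0.530 -0.469 0.706
outer loop
vertex -0.572 1.003 -2.166
vertex -0.521 2.044 -1.513
vertex -1.449 1.255 -1.34
endloop
endfacet
facet normal 0.246 -0.915 -0.320
outer loop
vertex -1.011 1.275 -3.282
vertex -0.572 1.003 -2.166
vertex -1.752 0.78 -2.434
endloop
endfacet
facet normal -0.137 -0.056 -0.989
outer loop
vertex -1.231 2.485 -3.32
vertex -1.011 1.275 -3.282
vertex -2.159 1.696 -3.147
endloop
endfacet
facet normal -0.089 0.922 -0.376
outer loop
vertex -0.928 2.96 -2.226
vertex -1.231 2.485 -3.32
vertex -2.108 2.737 -2.494
endloop
endfacet
facet normal 0.323 0.667 0.672
outer loop
vertex -0.521 2.044 -1.513
vertex -0.928 2.96 -2.226
vertex -1.669 2.465 -1.378
endloop
endfacet

endsolid


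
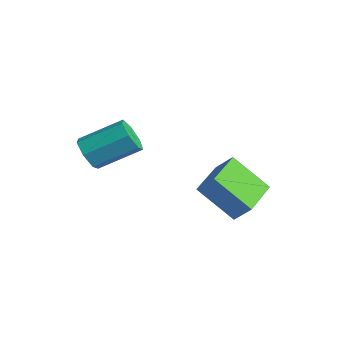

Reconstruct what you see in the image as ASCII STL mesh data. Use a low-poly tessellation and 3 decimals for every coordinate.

solid 
facet normal -0.574 -0.381 -0.725
outer loop
vertex 2.494 -1.036 -2.276
vertex 1.323 0.412 -2.111
vertex 3.518 -0.057 -3.601
endloop
endfacet
facet normal 0.626 -0.774 -0.088
outer loop
vertex 4.097 0.328 -2.869
vertex 2.494 -1.036 -2.276
vertex 3.518 -0.057 -3.601
endloop
endfacet
facet normal -0.574 -0.382 -0.725
outer loop
vertex 3.518 -0.057 -3.601
vertex 1.323 0.412 -2.111
vertex 2.347 1.391 -3.437
endloop
endfacet
facet normal 0.528 0.504 -0.683
outer loop
vertex 2.347 1.391 -3.437
vertex 4.097 0.328 -2.869
vertex 3.518 -0.057 -3.601
endloop
endfacet
facet normal -0.528 -0.505 0.683
outer loop
vertex 2.494 -1.036 -2.276
vertex 1.902 0.797 -1.379
vertex 1.323 0.412 -2.111
endloop
endfacet
facet normal 0.626 -0.774 -0.088
outer loop
vertex 3.073 -0.651 -1.543
vertex 2.494 -1.036 -2.276
vertex 4.097 0.328 -2.869
endloop
endfacet
facet normal -0.529 -0.505 0.683
outer loop
vertex 3.073 -0.651 -1.543
vertex 1.902 0.797 -1.379
vertex 2.494 -1.036 -2.276
endloop
endfacet
facet normal -0.626 0.775 0.088
outer loop
vertex 1.323 0.412 -2.111
vertex 1.902 0.797 -1.379
vertex 2.347 1.391 -3.437
endloop
endfacet
facet normal 0.528 0.505 -0.683
outer loop
vertex 2.926 1.776 -2.704
vertex 4.097 0.328 -2.869
vertex 2.347 1.391 -3.437
endloop
endfacet
facet normal -0.626 0.774 0.088
outer loop
vertex 2.347 1.391 -3.437
vertex 1.902 0.797 -1.379
vertex 2.926 1.776 -2.704
endloop
endfacet
facet normal 0.574 0.381 0.725
outer loop
vertex 2.926 1.776 -2.704
vertex 3.073 -0.651 -1.543
vertex 4.097 0.328 -2.869
endloop
endfacet
facet normal 0.573 0.382 0.725
outer loop
vertex 1.902 0.797 -1.379
vertex 3.073 -0.651 -1.543
vertex 2.926 1.776 -2.704
endloop
endfacet
facet normal -0.330 -0.810 -0.485
outer loop
vertex 0.117 -4.013 -1.502
vertex -0.622 -3.876 -1.228
vertex -0.282 -3.611 -1.902
endloop
endfacet
facet normal 0.748 0.088 -0.658
outer loop
vertex 0.117 -4.013 -1.502
vertex -0.282 -3.611 -1.902
vertex 0.741 -2.482 -0.586
endloop
endfacet
facet normal 0.748 0.088 -0.658
outer loop
vertex 0.741 -2.482 -0.586
vertex -0.282 -3.611 -1.902
vertex 0.342 -2.08 -0.986
endloop
endfacet
facet normal 0.331 0.810 0.484
outer loop
vertex 0.741 -2.482 -0.586
vertex 0.342 -2.08 -0.986
vertex 0.002 -2.344 -0.312
endloop
endfacet
facet normal -0.330 -0.810 -0.485
outer loop
vertex -0.282 -3.611 -1.902
vertex -0.622 -3.876 -1.228
vertex -0.937 -3.408 -1.795
endloop
endfacet
facet normal 0.017 0.508 -0.861
outer loop
vertex -0.282 -3.611 -1.902
vertex -0.937 -3.408 -1.795
vertex 0.342 -2.08 -0.986
endloop
endfacet
facet normal 0.017 0.508 -0.861
outer loop
vertex 0.342 -2.08 -0.986
vertex -0.937 -3.408 -1.795
vertex -0.314 -1.877 -0.879
endloop
endfacet
facet normal 0.330 0.811 0.484
outer loop
vertex 0.342 -2.08 -0.986
vertex -0.314 -1.877 -0.879
vertex 0.002 -2.344 -0.312
endloop
endfacet
facet normal -0.331 -0.810 -0.485
outer loop
vertex -0.937 -3.408 -1.795
vertex -0.622 -3.876 -1.228
vertex -1.355 -3.557 -1.261
endloop
endfacet
facet normal -0.727 0.545 -0.417
outer loop
vertex -0.937 -3.408 -1.795
vertex -1.355 -3.557 -1.261
vertex -0.314 -1.877 -0.879
endloop
endfacet
facet normal -0.728 0.545 -0.416
outer loop
vertex -0.314 -1.877 -0.879
vertex -1.355 -3.557 -1.261
vertex -0.731 -2.026 -0.345
endloop
endfacet
facet normal 0.330 0.811 0.484
outer loop
vertex -0.314 -1.877 -0.879
vertex -0.731 -2.026 -0.345
vertex 0.002 -2.344 -0.312
endloop
endfacet
facet normal -0.331 -0.810 -0.484
outer loop
vertex -1.355 -3.557 -1.261
vertex -0.622 -3.876 -1.228
vertex -1.221 -3.946 -0.702
endloop
endfacet
facet normal -0.924 0.172 0.341
outer loop
vertex -1.355 -3.557 -1.261
vertex -1.221 -3.946 -0.702
vertex -0.731 -2.026 -0.345
endloop
endfacet
facet normal -0.924 0.172 0.341
outer loop
vertex -0.731 -2.026 -0.345
vertex -1.221 -3.946 -0.702
vertex -0.597 -2.415 0.214
endloop
endfacet
facet normal 0.330 0.810 0.485
outer loop
vertex -0.731 -2.026 -0.345
vertex -0.597 -2.415 0.214
vertex 0.002 -2.344 -0.312
endloop
endfacet
facet normal -0.330 -0.811 -0.484
outer loop
vertex -1.221 -3.946 -0.702
vertex -0.622 -3.876 -1.228
vertex -0.635 -4.282 -0.539
endloop
endfacet
facet normal -0.424 -0.331 0.843
outer loop
vertex -1.221 -3.946 -0.702
vertex -0.635 -4.282 -0.539
vertex -0.597 -2.415 0.214
endloop
endfacet
facet normal -0.424 -0.331 0.843
outer loop
vertex -0.597 -2.415 0.214
vertex -0.635 -4.282 -0.539
vertex -0.011 -2.751 0.377
endloop
endfacet
facet normal 0.330 0.810 0.485
outer loop
vertex -0.597 -2.415 0.214
vertex -0.011 -2.751 0.377
vertex 0.002 -2.344 -0.312
endloop
endfacet
facet normal -0.330 -0.810 -0.484
outer loop
vertex -0.635 -4.282 -0.539
vertex -0.622 -3.876 -1.228
vertex -0.04 -4.312 -0.895
endloop
endfacet
facet normal 0.395 -0.585 0.709
outer loop
vertex -0.635 -4.282 -0.539
vertex -0.04 -4.312 -0.895
vertex -0.011 -2.751 0.377
endloop
endfacet
facet normal 0.395 -0.585 0.709
outer loop
vertex -0.011 -2.751 0.377
vertex -0.04 -4.312 -0.895
vertex 0.584 -2.781 0.021
endloop
endfacet
facet normal 0.331 0.810 0.485
outer loop
vertex -0.011 -2.751 0.377
vertex 0.584 -2.781 0.021
vertex 0.002 -2.344 -0.312
endloop
endfacet
facet normal -0.330 -0.810 -0.484
outer loop
vertex -0.04 -4.312 -0.895
vertex -0.622 -3.876 -1.228
vertex 0.117 -4.013 -1.502
endloop
endfacet
facet normal 0.916 -0.398 0.041
outer loop
vertex -0.04 -4.312 -0.895
vertex 0.117 -4.013 -1.502
vertex 0.584 -2.781 0.021
endloop
endfacet
facet normal 0.916 -0.398 0.041
outer loop
vertex 0.584 -2.781 0.021
vertex 0.117 -4.013 -1.502
vertex 0.741 -2.482 -0.586
endloop
endfacet
facet normal 0.331 0.810 0.484
outer loop
vertex 0.584 -2.781 0.021
vertex 0.741 -2.482 -0.586
vertex 0.002 -2.344 -0.312
endloop
endfacet

endsolid


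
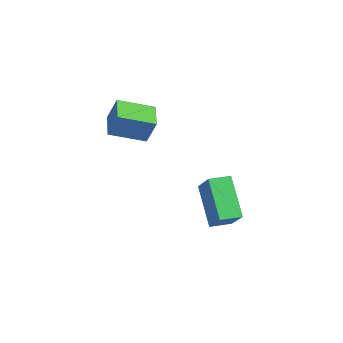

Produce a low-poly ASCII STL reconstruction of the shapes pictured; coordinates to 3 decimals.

solid 
facet normal -0.604 0.130 -0.786
outer loop
vertex 1.312 2.401 -2.037
vertex 1.595 3.284 -2.108
vertex 2.749 1.845 -3.233
endloop
endfacet
facet normal -0.304 -0.950 0.076
outer loop
vertex 3.625 1.656 -2.092
vertex 1.312 2.401 -2.037
vertex 2.749 1.845 -3.233
endloop
endfacet
facet normal -0.603 0.131 -0.787
outer loop
vertex 2.749 1.845 -3.233
vertex 1.595 3.284 -2.108
vertex 3.032 2.728 -3.303
endloop
endfacet
facet normal 0.737 -0.285 -0.613
outer loop
vertex 3.032 2.728 -3.303
vertex 3.625 1.656 -2.092
vertex 2.749 1.845 -3.233
endloop
endfacet
facet normal -0.737 0.285 0.613
outer loop
vertex 1.312 2.401 -2.037
vertex 2.471 3.095 -0.967
vertex 1.595 3.284 -2.108
endloop
endfacet
facet normal -0.304 -0.950 0.076
outer loop
vertex 2.188 2.212 -0.897
vertex 1.312 2.401 -2.037
vertex 3.625 1.656 -2.092
endloop
endfacet
facet normal -0.737 0.285 0.613
outer loop
vertex 2.188 2.212 -0.897
vertex 2.471 3.095 -0.967
vertex 1.312 2.401 -2.037
endloop
endfacet
facet normal 0.304 0.950 -0.076
outer loop
vertex 1.595 3.284 -2.108
vertex 2.471 3.095 -0.967
vertex 3.032 2.728 -3.303
endloop
endfacet
facet normal 0.737 -0.285 -0.613
outer loop
vertex 3.908 2.539 -2.163
vertex 3.625 1.656 -2.092
vertex 3.032 2.728 -3.303
endloop
endfacet
facet normal 0.304 0.950 -0.076
outer loop
vertex 3.032 2.728 -3.303
vertex 2.471 3.095 -0.967
vertex 3.908 2.539 -2.163
endloop
endfacet
facet normal 0.604 -0.130 0.787
outer loop
vertex 3.908 2.539 -2.163
vertex 2.188 2.212 -0.897
vertex 3.625 1.656 -2.092
endloop
endfacet
facet normal 0.604 -0.131 0.786
outer loop
vertex 2.471 3.095 -0.967
vertex 2.188 2.212 -0.897
vertex 3.908 2.539 -2.163
endloop
endfacet
facet normal -0.504 -0.800 0.326
outer loop
vertex 0.33 -0.675 2.961
vertex -0.597 -0.041 3.085
vertex 0.018 -0.919 1.881
endloop
endfacet
facet normal 0.821 -0.561 -0.110
outer loop
vertex 0.797 0.321 1.375
vertex 0.33 -0.675 2.961
vertex 0.018 -0.919 1.881
endloop
endfacet
facet normal -0.502 -0.800 0.327
outer loop
vertex 0.018 -0.919 1.881
vertex -0.597 -0.041 3.085
vertex -0.909 -0.286 2.006
endloop
endfacet
facet normal -0.272 -0.212 -0.939
outer loop
vertex -0.909 -0.286 2.006
vertex 0.797 0.321 1.375
vertex 0.018 -0.919 1.881
endloop
endfacet
facet normal 0.271 0.213 0.939
outer loop
vertex 0.33 -0.675 2.961
vertex 0.182 1.199 2.579
vertex -0.597 -0.041 3.085
endloop
endfacet
facet normal 0.821 -0.560 -0.110
outer loop
vertex 1.109 0.566 2.454
vertex 0.33 -0.675 2.961
vertex 0.797 0.321 1.375
endloop
endfacet
facet normal 0.272 0.213 0.939
outer loop
vertex 1.109 0.566 2.454
vertex 0.182 1.199 2.579
vertex 0.33 -0.675 2.961
endloop
endfacet
facet normal -0.821 0.561 0.110
outer loop
vertex -0.597 -0.041 3.085
vertex 0.182 1.199 2.579
vertex -0.909 -0.286 2.006
endloop
endfacet
facet normal -0.271 -0.213 -0.939
outer loop
vertex -0.13 0.955 1.499
vertex 0.797 0.321 1.375
vertex -0.909 -0.286 2.006
endloop
endfacet
facet normal -0.821 0.560 0.111
outer loop
vertex -0.909 -0.286 2.006
vertex 0.182 1.199 2.579
vertex -0.13 0.955 1.499
endloop
endfacet
facet normal 0.503 0.800 -0.327
outer loop
vertex -0.13 0.955 1.499
vertex 1.109 0.566 2.454
vertex 0.797 0.321 1.375
endloop
endfacet
facet normal 0.503 0.801 -0.326
outer loop
vertex 0.182 1.199 2.579
vertex 1.109 0.566 2.454
vertex -0.13 0.955 1.499
endloop
endfacet

endsolid


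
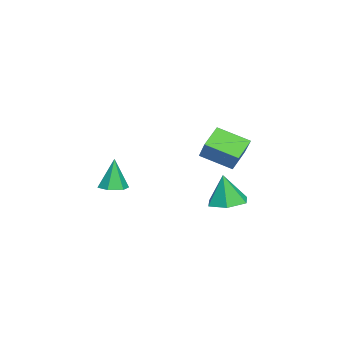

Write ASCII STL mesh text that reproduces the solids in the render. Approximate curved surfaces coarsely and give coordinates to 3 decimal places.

solid 
facet normal 0.137 -0.002 -0.991
outer loop
vertex 1.145 -2.945 -3.242
vertex 0.384 -2.881 -3.347
vertex 0.82 -2.249 -3.288
endloop
endfacet
facet normal 0.795 0.401 0.454
outer loop
vertex 1.145 -2.945 -3.242
vertex 0.82 -2.249 -3.288
vertex 0.136 -2.879 -1.533
endloop
endfacet
facet normal 0.135 -0.001 -0.991
outer loop
vertex 0.82 -2.249 -3.288
vertex 0.384 -2.881 -3.347
vertex 0.059 -2.185 -3.392
endloop
endfacet
facet normal 0.031 0.937 0.348
outer loop
vertex 0.82 -2.249 -3.288
vertex 0.059 -2.185 -3.392
vertex 0.136 -2.879 -1.533
endloop
endfacet
facet normal 0.136 -0.001 -0.991
outer loop
vertex 0.059 -2.185 -3.392
vertex 0.384 -2.881 -3.347
vertex -0.376 -2.817 -3.451
endloop
endfacet
facet normal -0.811 0.536 0.234
outer loop
vertex 0.059 -2.185 -3.392
vertex -0.376 -2.817 -3.451
vertex 0.136 -2.879 -1.533
endloop
endfacet
facet normal 0.135 -0.002 -0.991
outer loop
vertex -0.376 -2.817 -3.451
vertex 0.384 -2.881 -3.347
vertex -0.051 -3.514 -3.405
endloop
endfacet
facet normal -0.889 -0.400 0.224
outer loop
vertex -0.376 -2.817 -3.451
vertex -0.051 -3.514 -3.405
vertex 0.136 -2.879 -1.533
endloop
endfacet
facet normal 0.135 -0.002 -0.991
outer loop
vertex -0.051 -3.514 -3.405
vertex 0.384 -2.881 -3.347
vertex 0.709 -3.578 -3.301
endloop
endfacet
facet normal -0.124 -0.936 0.330
outer loop
vertex -0.051 -3.514 -3.405
vertex 0.709 -3.578 -3.301
vertex 0.136 -2.879 -1.533
endloop
endfacet
facet normal 0.137 -0.002 -0.991
outer loop
vertex 0.709 -3.578 -3.301
vertex 0.384 -2.881 -3.347
vertex 1.145 -2.945 -3.242
endloop
endfacet
facet normal 0.718 -0.536 0.445
outer loop
vertex 0.709 -3.578 -3.301
vertex 1.145 -2.945 -3.242
vertex 0.136 -2.879 -1.533
endloop
endfacet
facet normal -0.022 0.135 -0.991
outer loop
vertex 4.365 3.628 -2.594
vertex 3.371 3.444 -2.597
vertex 3.71 4.388 -2.476
endloop
endfacet
facet normal 0.686 0.511 0.518
outer loop
vertex 4.365 3.628 -2.594
vertex 3.71 4.388 -2.476
vertex 3.409 3.216 -0.923
endloop
endfacet
facet normal -0.022 0.135 -0.991
outer loop
vertex 3.71 4.388 -2.476
vertex 3.371 3.444 -2.597
vertex 2.717 4.204 -2.479
endloop
endfacet
facet normal -0.151 0.803 0.577
outer loop
vertex 3.71 4.388 -2.476
vertex 2.717 4.204 -2.479
vertex 3.409 3.216 -0.923
endloop
endfacet
facet normal -0.022 0.135 -0.991
outer loop
vertex 2.717 4.204 -2.479
vertex 3.371 3.444 -2.597
vertex 2.378 3.26 -2.6
endloop
endfacet
facet normal -0.826 0.231 0.514
outer loop
vertex 2.717 4.204 -2.479
vertex 2.378 3.26 -2.6
vertex 3.409 3.216 -0.923
endloop
endfacet
facet normal -0.022 0.135 -0.991
outer loop
vertex 2.378 3.26 -2.6
vertex 3.371 3.444 -2.597
vertex 3.033 2.5 -2.718
endloop
endfacet
facet normal -0.666 -0.635 0.393
outer loop
vertex 2.378 3.26 -2.6
vertex 3.033 2.5 -2.718
vertex 3.409 3.216 -0.923
endloop
endfacet
facet normal -0.022 0.135 -0.991
outer loop
vertex 3.033 2.5 -2.718
vertex 3.371 3.444 -2.597
vertex 4.026 2.684 -2.715
endloop
endfacet
facet normal 0.171 -0.927 0.334
outer loop
vertex 3.033 2.5 -2.718
vertex 4.026 2.684 -2.715
vertex 3.409 3.216 -0.923
endloop
endfacet
facet normal -0.022 0.135 -0.991
outer loop
vertex 4.026 2.684 -2.715
vertex 3.371 3.444 -2.597
vertex 4.365 3.628 -2.594
endloop
endfacet
facet normal 0.847 -0.355 0.397
outer loop
vertex 4.026 2.684 -2.715
vertex 4.365 3.628 -2.594
vertex 3.409 3.216 -0.923
endloop
endfacet
facet normal -0.654 -0.313 -0.689
outer loop
vertex -1.344 0.975 -1.486
vertex -2.388 1.348 -0.664
vertex -1.344 2.65 -2.246
endloop
endfacet
facet normal 0.756 -0.270 -0.596
outer loop
vertex -0.252 3.172 -1.096
vertex -1.344 0.975 -1.486
vertex -1.344 2.65 -2.246
endloop
endfacet
facet normal -0.654 -0.313 -0.689
outer loop
vertex -1.344 2.65 -2.246
vertex -2.388 1.348 -0.664
vertex -2.388 3.023 -1.425
endloop
endfacet
facet normal 0.000 0.911 -0.413
outer loop
vertex -2.388 3.023 -1.425
vertex -0.252 3.172 -1.096
vertex -1.344 2.65 -2.246
endloop
endfacet
facet normal 0.000 -0.911 0.413
outer loop
vertex -1.344 0.975 -1.486
vertex -1.296 1.87 0.486
vertex -2.388 1.348 -0.664
endloop
endfacet
facet normal 0.757 -0.270 -0.595
outer loop
vertex -0.252 1.497 -0.335
vertex -1.344 0.975 -1.486
vertex -0.252 3.172 -1.096
endloop
endfacet
facet normal -0.000 -0.911 0.413
outer loop
vertex -0.252 1.497 -0.335
vertex -1.296 1.87 0.486
vertex -1.344 0.975 -1.486
endloop
endfacet
facet normal -0.756 0.271 0.595
outer loop
vertex -2.388 1.348 -0.664
vertex -1.296 1.87 0.486
vertex -2.388 3.023 -1.425
endloop
endfacet
facet normal 0.000 0.911 -0.413
outer loop
vertex -1.296 3.545 -0.274
vertex -0.252 3.172 -1.096
vertex -2.388 3.023 -1.425
endloop
endfacet
facet normal -0.757 0.270 0.595
outer loop
vertex -2.388 3.023 -1.425
vertex -1.296 1.87 0.486
vertex -1.296 3.545 -0.274
endloop
endfacet
facet normal 0.654 0.313 0.689
outer loop
vertex -1.296 3.545 -0.274
vertex -0.252 1.497 -0.335
vertex -0.252 3.172 -1.096
endloop
endfacet
facet normal 0.654 0.313 0.689
outer loop
vertex -1.296 1.87 0.486
vertex -0.252 1.497 -0.335
vertex -1.296 3.545 -0.274
endloop
endfacet

endsolid


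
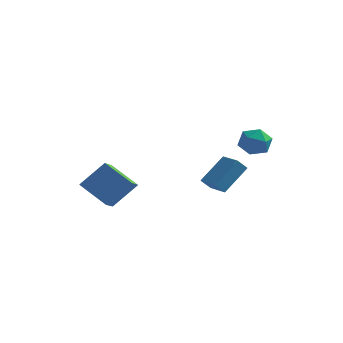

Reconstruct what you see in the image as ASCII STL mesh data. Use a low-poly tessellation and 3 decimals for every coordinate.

solid 
facet normal -0.828 0.158 0.538
outer loop
vertex -4.833 -2.673 -3.414
vertex -3.756 -1.85 -1.999
vertex -4.968 -1.592 -3.94
endloop
endfacet
facet normal -0.549 -0.420 -0.722
outer loop
vertex -3.304 -1.91 -5.021
vertex -4.833 -2.673 -3.414
vertex -4.968 -1.592 -3.94
endloop
endfacet
facet normal -0.828 0.158 0.538
outer loop
vertex -4.968 -1.592 -3.94
vertex -3.756 -1.85 -1.999
vertex -3.891 -0.769 -2.525
endloop
endfacet
facet normal -0.112 0.894 -0.435
outer loop
vertex -3.891 -0.769 -2.525
vertex -3.304 -1.91 -5.021
vertex -4.968 -1.592 -3.94
endloop
endfacet
facet normal 0.112 -0.894 0.435
outer loop
vertex -4.833 -2.673 -3.414
vertex -2.092 -2.168 -3.08
vertex -3.756 -1.85 -1.999
endloop
endfacet
facet normal -0.549 -0.420 -0.722
outer loop
vertex -3.169 -2.991 -4.495
vertex -4.833 -2.673 -3.414
vertex -3.304 -1.91 -5.021
endloop
endfacet
facet normal 0.112 -0.894 0.435
outer loop
vertex -3.169 -2.991 -4.495
vertex -2.092 -2.168 -3.08
vertex -4.833 -2.673 -3.414
endloop
endfacet
facet normal 0.549 0.420 0.722
outer loop
vertex -3.756 -1.85 -1.999
vertex -2.092 -2.168 -3.08
vertex -3.891 -0.769 -2.525
endloop
endfacet
facet normal -0.112 0.894 -0.435
outer loop
vertex -2.227 -1.087 -3.606
vertex -3.304 -1.91 -5.021
vertex -3.891 -0.769 -2.525
endloop
endfacet
facet normal 0.549 0.420 0.722
outer loop
vertex -3.891 -0.769 -2.525
vertex -2.092 -2.168 -3.08
vertex -2.227 -1.087 -3.606
endloop
endfacet
facet normal 0.828 -0.158 -0.538
outer loop
vertex -2.227 -1.087 -3.606
vertex -3.169 -2.991 -4.495
vertex -3.304 -1.91 -5.021
endloop
endfacet
facet normal 0.828 -0.158 -0.538
outer loop
vertex -2.092 -2.168 -3.08
vertex -3.169 -2.991 -4.495
vertex -2.227 -1.087 -3.606
endloop
endfacet
facet normal -0.365 -0.625 -0.690
outer loop
vertex 1.338 0.736 -3.711
vertex 0.24 1.48 -3.804
vertex 1.721 1.22 -4.352
endloop
endfacet
facet normal 0.826 -0.560 0.071
outer loop
vertex 2.48 2.52 -2.916
vertex 1.338 0.736 -3.711
vertex 1.721 1.22 -4.352
endloop
endfacet
facet normal -0.365 -0.624 -0.691
outer loop
vertex 1.721 1.22 -4.352
vertex 0.24 1.48 -3.804
vertex 0.623 1.965 -4.445
endloop
endfacet
facet normal 0.430 0.544 -0.720
outer loop
vertex 0.623 1.965 -4.445
vertex 2.48 2.52 -2.916
vertex 1.721 1.22 -4.352
endloop
endfacet
facet normal -0.430 -0.545 0.720
outer loop
vertex 1.338 0.736 -3.711
vertex 0.999 2.78 -2.368
vertex 0.24 1.48 -3.804
endloop
endfacet
facet normal 0.826 -0.560 0.070
outer loop
vertex 2.097 2.035 -2.275
vertex 1.338 0.736 -3.711
vertex 2.48 2.52 -2.916
endloop
endfacet
facet normal -0.430 -0.544 0.720
outer loop
vertex 2.097 2.035 -2.275
vertex 0.999 2.78 -2.368
vertex 1.338 0.736 -3.711
endloop
endfacet
facet normal -0.826 0.560 -0.070
outer loop
vertex 0.24 1.48 -3.804
vertex 0.999 2.78 -2.368
vertex 0.623 1.965 -4.445
endloop
endfacet
facet normal 0.430 0.545 -0.720
outer loop
vertex 1.382 3.264 -3.009
vertex 2.48 2.52 -2.916
vertex 0.623 1.965 -4.445
endloop
endfacet
facet normal -0.825 0.560 -0.070
outer loop
vertex 0.623 1.965 -4.445
vertex 0.999 2.78 -2.368
vertex 1.382 3.264 -3.009
endloop
endfacet
facet normal 0.365 0.625 0.691
outer loop
vertex 1.382 3.264 -3.009
vertex 2.097 2.035 -2.275
vertex 2.48 2.52 -2.916
endloop
endfacet
facet normal 0.365 0.625 0.690
outer loop
vertex 0.999 2.78 -2.368
vertex 2.097 2.035 -2.275
vertex 1.382 3.264 -3.009
endloop
endfacet
facet normal -0.996 0.010 0.088
outer loop
vertex 2.224 2.703 -1.117
vertex 2.221 1.707 -1.042
vertex 2.299 2.269 -0.22
endloop
endfacet
facet normal -0.712 0.607 0.353
outer loop
vertex 2.224 2.703 -1.117
vertex 2.299 2.269 -0.22
vertex 2.866 3.062 -0.441
endloop
endfacet
facet normal -0.342 0.925 -0.167
outer loop
vertex 2.224 2.703 -1.117
vertex 2.866 3.062 -0.441
vertex 3.138 2.99 -1.399
endloop
endfacet
facet normal -0.397 0.524 -0.753
outer loop
vertex 2.224 2.703 -1.117
vertex 3.138 2.99 -1.399
vertex 2.739 2.153 -1.771
endloop
endfacet
facet normal -0.802 -0.042 -0.596
outer loop
vertex 2.224 2.703 -1.117
vertex 2.739 2.153 -1.771
vertex 2.221 1.707 -1.042
endloop
endfacet
facet normal -0.253 0.423 0.870
outer loop
vertex 2.866 3.062 -0.441
vertex 2.299 2.269 -0.22
vertex 3.261 2.287 0.051
endloop
endfacet
facet normal -0.714 -0.545 0.440
outer loop
vertex 2.299 2.269 -0.22
vertex 2.221 1.707 -1.042
vertex 2.862 1.45 -0.321
endloop
endfacet
facet normal -0.400 -0.628 -0.668
outer loop
vertex 2.221 1.707 -1.042
vertex 2.739 2.153 -1.771
vertex 3.134 1.378 -1.279
endloop
endfacet
facet normal 0.255 0.289 -0.923
outer loop
vertex 2.739 2.153 -1.771
vertex 3.138 2.99 -1.399
vertex 3.701 2.171 -1.5
endloop
endfacet
facet normal 0.345 0.938 0.028
outer loop
vertex 3.138 2.99 -1.399
vertex 2.866 3.062 -0.441
vertex 3.779 2.733 -0.678
endloop
endfacet
facet normal 0.397 -0.524 0.753
outer loop
vertex 3.776 1.737 -0.603
vertex 3.261 2.287 0.051
vertex 2.862 1.45 -0.321
endloop
endfacet
facet normal 0.342 -0.925 0.167
outer loop
vertex 3.776 1.737 -0.603
vertex 2.862 1.45 -0.321
vertex 3.134 1.378 -1.279
endloop
endfacet
facet normal 0.712 -0.607 -0.353
outer loop
vertex 3.776 1.737 -0.603
vertex 3.134 1.378 -1.279
vertex 3.701 2.171 -1.5
endloop
endfacet
facet normal 0.996 -0.010 -0.088
outer loop
vertex 3.776 1.737 -0.603
vertex 3.701 2.171 -1.5
vertex 3.779 2.733 -0.678
endloop
endfacet
facet normal 0.802 0.042 0.596
outer loop
vertex 3.776 1.737 -0.603
vertex 3.779 2.733 -0.678
vertex 3.261 2.287 0.051
endloop
endfacet
facet normal -0.255 -0.289 0.923
outer loop
vertex 2.862 1.45 -0.321
vertex 3.261 2.287 0.051
vertex 2.299 2.269 -0.22
endloop
endfacet
facet normal -0.345 -0.938 -0.028
outer loop
vertex 3.134 1.378 -1.279
vertex 2.862 1.45 -0.321
vertex 2.221 1.707 -1.042
endloop
endfacet
facet normal 0.253 -0.423 -0.870
outer loop
vertex 3.701 2.171 -1.5
vertex 3.134 1.378 -1.279
vertex 2.739 2.153 -1.771
endloop
endfacet
facet normal 0.714 0.545 -0.440
outer loop
vertex 3.779 2.733 -0.678
vertex 3.701 2.171 -1.5
vertex 3.138 2.99 -1.399
endloop
endfacet
facet normal 0.400 0.628 0.668
outer loop
vertex 3.261 2.287 0.051
vertex 3.779 2.733 -0.678
vertex 2.866 3.062 -0.441
endloop
endfacet

endsolid


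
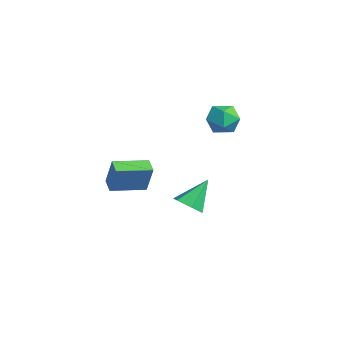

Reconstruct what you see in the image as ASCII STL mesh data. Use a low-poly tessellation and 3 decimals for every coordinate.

solid 
facet normal -0.912 -0.302 0.276
outer loop
vertex -4.404 3.961 2.984
vertex -4.169 2.897 2.596
vertex -3.931 3.179 3.692
endloop
endfacet
facet normal -0.679 0.223 0.700
outer loop
vertex -4.404 3.961 2.984
vertex -3.931 3.179 3.692
vertex -3.557 4.273 3.707
endloop
endfacet
facet normal -0.539 0.791 0.290
outer loop
vertex -4.404 3.961 2.984
vertex -3.557 4.273 3.707
vertex -3.563 4.668 2.62
endloop
endfacet
facet normal -0.686 0.617 -0.386
outer loop
vertex -4.404 3.961 2.984
vertex -3.563 4.668 2.62
vertex -3.941 3.818 1.933
endloop
endfacet
facet normal -0.916 -0.058 -0.396
outer loop
vertex -4.404 3.961 2.984
vertex -3.941 3.818 1.933
vertex -4.169 2.897 2.596
endloop
endfacet
facet normal -0.068 0.010 0.998
outer loop
vertex -3.557 4.273 3.707
vertex -3.931 3.179 3.692
vertex -2.799 3.402 3.767
endloop
endfacet
facet normal -0.444 -0.840 0.313
outer loop
vertex -3.931 3.179 3.692
vertex -4.169 2.897 2.596
vertex -3.177 2.552 3.08
endloop
endfacet
facet normal -0.451 -0.445 -0.774
outer loop
vertex -4.169 2.897 2.596
vertex -3.941 3.818 1.933
vertex -3.183 2.947 1.993
endloop
endfacet
facet normal -0.077 0.647 -0.758
outer loop
vertex -3.941 3.818 1.933
vertex -3.563 4.668 2.62
vertex -2.809 4.041 2.008
endloop
endfacet
facet normal 0.159 0.928 0.336
outer loop
vertex -3.563 4.668 2.62
vertex -3.557 4.273 3.707
vertex -2.571 4.323 3.104
endloop
endfacet
facet normal 0.686 -0.617 0.386
outer loop
vertex -2.336 3.259 2.716
vertex -2.799 3.402 3.767
vertex -3.177 2.552 3.08
endloop
endfacet
facet normal 0.539 -0.791 -0.290
outer loop
vertex -2.336 3.259 2.716
vertex -3.177 2.552 3.08
vertex -3.183 2.947 1.993
endloop
endfacet
facet normal 0.679 -0.223 -0.700
outer loop
vertex -2.336 3.259 2.716
vertex -3.183 2.947 1.993
vertex -2.809 4.041 2.008
endloop
endfacet
facet normal 0.912 0.302 -0.276
outer loop
vertex -2.336 3.259 2.716
vertex -2.809 4.041 2.008
vertex -2.571 4.323 3.104
endloop
endfacet
facet normal 0.916 0.058 0.396
outer loop
vertex -2.336 3.259 2.716
vertex -2.571 4.323 3.104
vertex -2.799 3.402 3.767
endloop
endfacet
facet normal 0.077 -0.647 0.758
outer loop
vertex -3.177 2.552 3.08
vertex -2.799 3.402 3.767
vertex -3.931 3.179 3.692
endloop
endfacet
facet normal -0.159 -0.928 -0.336
outer loop
vertex -3.183 2.947 1.993
vertex -3.177 2.552 3.08
vertex -4.169 2.897 2.596
endloop
endfacet
facet normal 0.068 -0.010 -0.998
outer loop
vertex -2.809 4.041 2.008
vertex -3.183 2.947 1.993
vertex -3.941 3.818 1.933
endloop
endfacet
facet normal 0.444 0.840 -0.313
outer loop
vertex -2.571 4.323 3.104
vertex -2.809 4.041 2.008
vertex -3.563 4.668 2.62
endloop
endfacet
facet normal 0.451 0.445 0.774
outer loop
vertex -2.799 3.402 3.767
vertex -2.571 4.323 3.104
vertex -3.557 4.273 3.707
endloop
endfacet
facet normal -0.947 0.076 0.313
outer loop
vertex 0.738 -4.28 2.796
vertex 0.821 -2.246 2.553
vertex 0.149 -4.463 1.062
endloop
endfacet
facet normal -0.040 -0.992 0.118
outer loop
vertex 1.039 -4.534 0.767
vertex 0.738 -4.28 2.796
vertex 0.149 -4.463 1.062
endloop
endfacet
facet normal -0.947 0.076 0.313
outer loop
vertex 0.149 -4.463 1.062
vertex 0.821 -2.246 2.553
vertex 0.232 -2.429 0.819
endloop
endfacet
facet normal -0.320 -0.099 -0.942
outer loop
vertex 0.232 -2.429 0.819
vertex 1.039 -4.534 0.767
vertex 0.149 -4.463 1.062
endloop
endfacet
facet normal 0.320 0.099 0.942
outer loop
vertex 0.738 -4.28 2.796
vertex 1.711 -2.317 2.258
vertex 0.821 -2.246 2.553
endloop
endfacet
facet normal -0.040 -0.992 0.118
outer loop
vertex 1.628 -4.351 2.501
vertex 0.738 -4.28 2.796
vertex 1.039 -4.534 0.767
endloop
endfacet
facet normal 0.320 0.099 0.942
outer loop
vertex 1.628 -4.351 2.501
vertex 1.711 -2.317 2.258
vertex 0.738 -4.28 2.796
endloop
endfacet
facet normal 0.040 0.992 -0.118
outer loop
vertex 0.821 -2.246 2.553
vertex 1.711 -2.317 2.258
vertex 0.232 -2.429 0.819
endloop
endfacet
facet normal -0.320 -0.099 -0.942
outer loop
vertex 1.122 -2.5 0.524
vertex 1.039 -4.534 0.767
vertex 0.232 -2.429 0.819
endloop
endfacet
facet normal 0.040 0.992 -0.118
outer loop
vertex 0.232 -2.429 0.819
vertex 1.711 -2.317 2.258
vertex 1.122 -2.5 0.524
endloop
endfacet
facet normal 0.947 -0.076 -0.313
outer loop
vertex 1.122 -2.5 0.524
vertex 1.628 -4.351 2.501
vertex 1.039 -4.534 0.767
endloop
endfacet
facet normal 0.947 -0.076 -0.313
outer loop
vertex 1.711 -2.317 2.258
vertex 1.628 -4.351 2.501
vertex 1.122 -2.5 0.524
endloop
endfacet
facet normal 0.197 -0.635 -0.747
outer loop
vertex 0.518 0.915 -2.208
vertex -0.191 0.33 -1.898
vertex -0.386 1.028 -2.543
endloop
endfacet
facet normal 0.211 0.944 -0.252
outer loop
vertex 0.518 0.915 -2.208
vertex -0.386 1.028 -2.543
vertex -0.609 1.67 -0.322
endloop
endfacet
facet normal 0.197 -0.635 -0.747
outer loop
vertex -0.386 1.028 -2.543
vertex -0.191 0.33 -1.898
vertex -1.095 0.443 -2.233
endloop
endfacet
facet normal -0.680 0.683 -0.266
outer loop
vertex -0.386 1.028 -2.543
vertex -1.095 0.443 -2.233
vertex -0.609 1.67 -0.322
endloop
endfacet
facet normal 0.197 -0.635 -0.747
outer loop
vertex -1.095 0.443 -2.233
vertex -0.191 0.33 -1.898
vertex -0.9 -0.255 -1.588
endloop
endfacet
facet normal -0.965 -0.027 0.263
outer loop
vertex -1.095 0.443 -2.233
vertex -0.9 -0.255 -1.588
vertex -0.609 1.67 -0.322
endloop
endfacet
facet normal 0.198 -0.635 -0.747
outer loop
vertex -0.9 -0.255 -1.588
vertex -0.191 0.33 -1.898
vertex 0.003 -0.368 -1.253
endloop
endfacet
facet normal -0.358 -0.475 0.804
outer loop
vertex -0.9 -0.255 -1.588
vertex 0.003 -0.368 -1.253
vertex -0.609 1.67 -0.322
endloop
endfacet
facet normal 0.198 -0.635 -0.747
outer loop
vertex 0.003 -0.368 -1.253
vertex -0.191 0.33 -1.898
vertex 0.712 0.217 -1.563
endloop
endfacet
facet normal 0.534 -0.213 0.818
outer loop
vertex 0.003 -0.368 -1.253
vertex 0.712 0.217 -1.563
vertex -0.609 1.67 -0.322
endloop
endfacet
facet normal 0.198 -0.635 -0.747
outer loop
vertex 0.712 0.217 -1.563
vertex -0.191 0.33 -1.898
vertex 0.518 0.915 -2.208
endloop
endfacet
facet normal 0.818 0.496 0.291
outer loop
vertex 0.712 0.217 -1.563
vertex 0.518 0.915 -2.208
vertex -0.609 1.67 -0.322
endloop
endfacet

endsolid
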